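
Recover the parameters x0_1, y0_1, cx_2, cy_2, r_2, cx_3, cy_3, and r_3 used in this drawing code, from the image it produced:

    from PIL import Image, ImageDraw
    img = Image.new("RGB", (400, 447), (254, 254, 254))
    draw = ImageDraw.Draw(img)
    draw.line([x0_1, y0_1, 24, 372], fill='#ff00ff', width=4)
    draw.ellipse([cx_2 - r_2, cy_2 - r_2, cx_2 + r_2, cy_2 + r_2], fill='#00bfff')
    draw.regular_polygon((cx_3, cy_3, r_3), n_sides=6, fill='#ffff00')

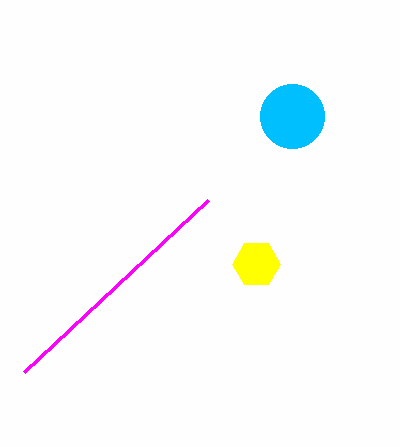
x0_1 = 208, y0_1 = 200, cx_2 = 292, cy_2 = 116, r_2 = 32, cx_3 = 256, cy_3 = 264, r_3 = 24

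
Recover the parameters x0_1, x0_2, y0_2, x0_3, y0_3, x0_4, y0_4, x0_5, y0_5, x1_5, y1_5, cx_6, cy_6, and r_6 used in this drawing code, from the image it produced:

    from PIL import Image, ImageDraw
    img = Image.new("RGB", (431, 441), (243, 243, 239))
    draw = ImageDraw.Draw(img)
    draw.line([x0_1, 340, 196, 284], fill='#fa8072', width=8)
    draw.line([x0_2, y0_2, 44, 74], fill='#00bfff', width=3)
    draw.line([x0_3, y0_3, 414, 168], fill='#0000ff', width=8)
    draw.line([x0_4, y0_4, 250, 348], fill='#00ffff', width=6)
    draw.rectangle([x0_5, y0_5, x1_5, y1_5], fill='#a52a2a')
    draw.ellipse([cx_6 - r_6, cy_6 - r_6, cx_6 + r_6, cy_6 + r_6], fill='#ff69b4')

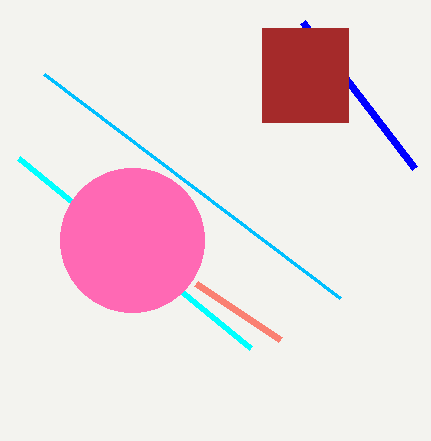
x0_1 = 280; x0_2 = 340; y0_2 = 298; x0_3 = 302; y0_3 = 22; x0_4 = 18; y0_4 = 158; x0_5 = 262; y0_5 = 28; x1_5 = 348; y1_5 = 122; cx_6 = 132; cy_6 = 240; r_6 = 72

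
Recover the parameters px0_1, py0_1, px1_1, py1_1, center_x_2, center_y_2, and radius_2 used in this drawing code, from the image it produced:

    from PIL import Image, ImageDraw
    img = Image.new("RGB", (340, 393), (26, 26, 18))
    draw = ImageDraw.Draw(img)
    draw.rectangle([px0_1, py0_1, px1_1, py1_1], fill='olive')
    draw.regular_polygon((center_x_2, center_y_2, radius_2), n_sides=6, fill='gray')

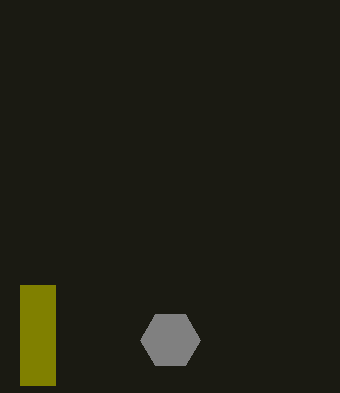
px0_1 = 20; py0_1 = 285; px1_1 = 55; py1_1 = 385; center_x_2 = 170; center_y_2 = 340; radius_2 = 30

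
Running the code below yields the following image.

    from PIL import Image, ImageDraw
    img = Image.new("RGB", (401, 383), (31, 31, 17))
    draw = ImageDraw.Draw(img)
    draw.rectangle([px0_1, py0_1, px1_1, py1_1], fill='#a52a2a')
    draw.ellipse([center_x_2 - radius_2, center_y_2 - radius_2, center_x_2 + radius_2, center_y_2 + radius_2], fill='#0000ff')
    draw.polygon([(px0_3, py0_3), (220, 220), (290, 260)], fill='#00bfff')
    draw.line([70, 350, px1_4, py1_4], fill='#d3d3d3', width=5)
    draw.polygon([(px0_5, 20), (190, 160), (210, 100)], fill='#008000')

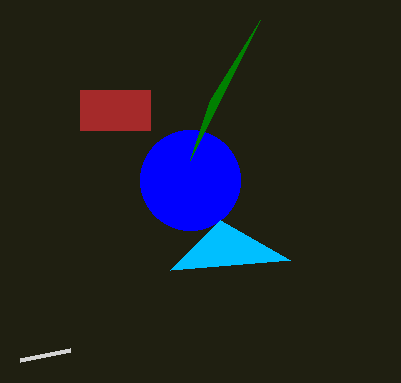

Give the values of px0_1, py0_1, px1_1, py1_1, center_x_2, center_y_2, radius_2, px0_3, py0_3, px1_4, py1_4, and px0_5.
px0_1 = 80, py0_1 = 90, px1_1 = 150, py1_1 = 130, center_x_2 = 190, center_y_2 = 180, radius_2 = 50, px0_3 = 170, py0_3 = 270, px1_4 = 20, py1_4 = 360, px0_5 = 260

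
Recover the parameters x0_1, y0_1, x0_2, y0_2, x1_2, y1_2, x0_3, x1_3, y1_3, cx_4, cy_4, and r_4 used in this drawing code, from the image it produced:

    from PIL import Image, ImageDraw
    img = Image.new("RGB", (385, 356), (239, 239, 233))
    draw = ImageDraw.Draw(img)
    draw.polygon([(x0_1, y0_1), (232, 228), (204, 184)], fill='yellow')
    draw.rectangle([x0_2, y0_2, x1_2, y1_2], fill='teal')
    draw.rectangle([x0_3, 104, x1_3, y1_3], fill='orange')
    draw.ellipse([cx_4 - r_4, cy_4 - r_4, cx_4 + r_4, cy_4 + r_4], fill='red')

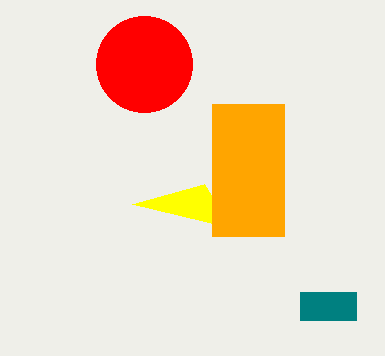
x0_1 = 132; y0_1 = 204; x0_2 = 300; y0_2 = 292; x1_2 = 356; y1_2 = 320; x0_3 = 212; x1_3 = 284; y1_3 = 236; cx_4 = 144; cy_4 = 64; r_4 = 48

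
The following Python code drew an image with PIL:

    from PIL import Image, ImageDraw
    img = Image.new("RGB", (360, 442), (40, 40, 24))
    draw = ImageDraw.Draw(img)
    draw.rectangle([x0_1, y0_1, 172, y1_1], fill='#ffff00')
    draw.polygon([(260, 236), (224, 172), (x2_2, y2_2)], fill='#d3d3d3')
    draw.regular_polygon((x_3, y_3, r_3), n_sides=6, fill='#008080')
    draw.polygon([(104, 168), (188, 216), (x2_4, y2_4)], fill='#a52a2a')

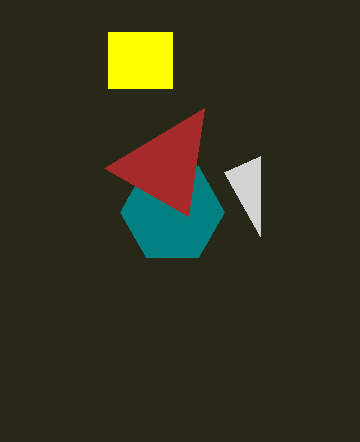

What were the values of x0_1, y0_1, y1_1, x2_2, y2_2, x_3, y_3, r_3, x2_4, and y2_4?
x0_1 = 108
y0_1 = 32
y1_1 = 88
x2_2 = 260
y2_2 = 156
x_3 = 172
y_3 = 212
r_3 = 52
x2_4 = 204
y2_4 = 108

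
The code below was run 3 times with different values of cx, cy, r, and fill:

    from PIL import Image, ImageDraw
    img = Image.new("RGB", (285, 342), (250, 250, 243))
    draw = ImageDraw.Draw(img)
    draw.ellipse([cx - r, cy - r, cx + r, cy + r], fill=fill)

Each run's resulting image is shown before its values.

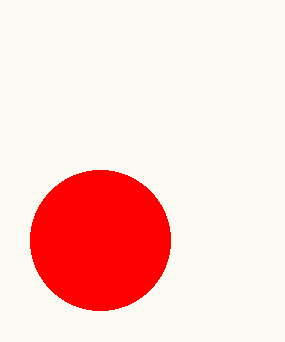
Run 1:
cx = 100, cy = 240, r = 70, fill = 'red'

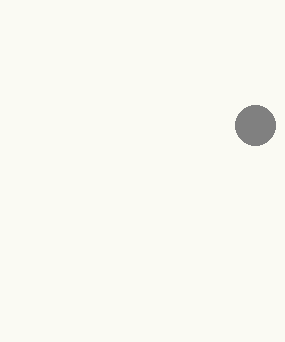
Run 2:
cx = 255, cy = 125, r = 20, fill = 'gray'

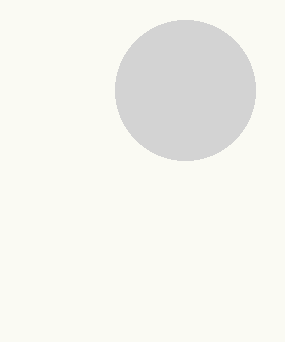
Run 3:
cx = 185, cy = 90, r = 70, fill = 'lightgray'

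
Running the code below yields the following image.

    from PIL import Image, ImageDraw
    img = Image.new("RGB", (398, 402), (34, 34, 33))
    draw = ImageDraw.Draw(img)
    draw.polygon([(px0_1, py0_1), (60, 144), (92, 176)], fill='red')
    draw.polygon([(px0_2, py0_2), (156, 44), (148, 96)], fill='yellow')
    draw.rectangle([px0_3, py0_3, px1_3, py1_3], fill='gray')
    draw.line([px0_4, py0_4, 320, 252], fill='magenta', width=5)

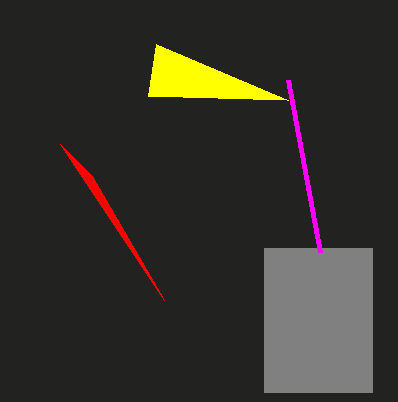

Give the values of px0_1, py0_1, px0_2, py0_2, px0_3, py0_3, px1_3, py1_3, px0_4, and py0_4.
px0_1 = 164; py0_1 = 300; px0_2 = 288; py0_2 = 100; px0_3 = 264; py0_3 = 248; px1_3 = 372; py1_3 = 392; px0_4 = 288; py0_4 = 80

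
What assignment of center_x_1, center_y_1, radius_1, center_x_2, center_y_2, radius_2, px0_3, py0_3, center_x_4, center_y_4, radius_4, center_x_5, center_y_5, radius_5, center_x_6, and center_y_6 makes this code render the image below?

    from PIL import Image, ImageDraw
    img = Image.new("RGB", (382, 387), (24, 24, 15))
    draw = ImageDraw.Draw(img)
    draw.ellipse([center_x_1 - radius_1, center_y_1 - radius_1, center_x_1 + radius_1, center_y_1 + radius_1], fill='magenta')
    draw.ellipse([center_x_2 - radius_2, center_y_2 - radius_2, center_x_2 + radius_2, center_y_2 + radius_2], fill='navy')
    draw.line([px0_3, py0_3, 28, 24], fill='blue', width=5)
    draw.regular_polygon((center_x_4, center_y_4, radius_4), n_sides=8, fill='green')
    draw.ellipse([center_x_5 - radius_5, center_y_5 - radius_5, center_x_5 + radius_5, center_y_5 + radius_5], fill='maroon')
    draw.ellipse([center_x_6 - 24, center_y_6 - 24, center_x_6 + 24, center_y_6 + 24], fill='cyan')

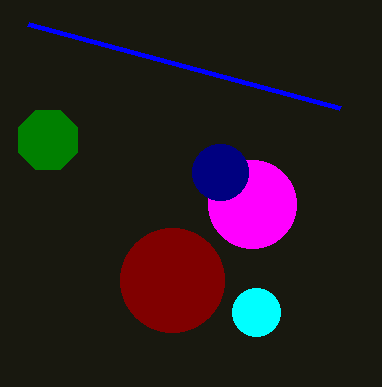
center_x_1 = 252; center_y_1 = 204; radius_1 = 44; center_x_2 = 220; center_y_2 = 172; radius_2 = 28; px0_3 = 340; py0_3 = 108; center_x_4 = 48; center_y_4 = 140; radius_4 = 32; center_x_5 = 172; center_y_5 = 280; radius_5 = 52; center_x_6 = 256; center_y_6 = 312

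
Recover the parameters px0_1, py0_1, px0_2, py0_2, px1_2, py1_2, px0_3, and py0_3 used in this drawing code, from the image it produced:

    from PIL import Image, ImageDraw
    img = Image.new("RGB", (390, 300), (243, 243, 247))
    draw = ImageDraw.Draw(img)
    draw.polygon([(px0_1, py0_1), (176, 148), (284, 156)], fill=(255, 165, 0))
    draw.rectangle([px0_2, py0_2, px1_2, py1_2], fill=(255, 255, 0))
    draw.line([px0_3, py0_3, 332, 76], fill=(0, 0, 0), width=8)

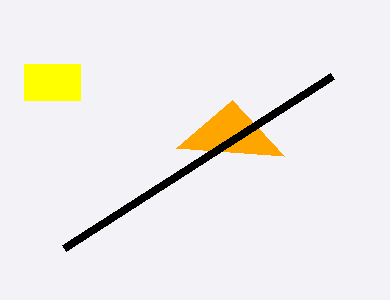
px0_1 = 232, py0_1 = 100, px0_2 = 24, py0_2 = 64, px1_2 = 80, py1_2 = 100, px0_3 = 64, py0_3 = 248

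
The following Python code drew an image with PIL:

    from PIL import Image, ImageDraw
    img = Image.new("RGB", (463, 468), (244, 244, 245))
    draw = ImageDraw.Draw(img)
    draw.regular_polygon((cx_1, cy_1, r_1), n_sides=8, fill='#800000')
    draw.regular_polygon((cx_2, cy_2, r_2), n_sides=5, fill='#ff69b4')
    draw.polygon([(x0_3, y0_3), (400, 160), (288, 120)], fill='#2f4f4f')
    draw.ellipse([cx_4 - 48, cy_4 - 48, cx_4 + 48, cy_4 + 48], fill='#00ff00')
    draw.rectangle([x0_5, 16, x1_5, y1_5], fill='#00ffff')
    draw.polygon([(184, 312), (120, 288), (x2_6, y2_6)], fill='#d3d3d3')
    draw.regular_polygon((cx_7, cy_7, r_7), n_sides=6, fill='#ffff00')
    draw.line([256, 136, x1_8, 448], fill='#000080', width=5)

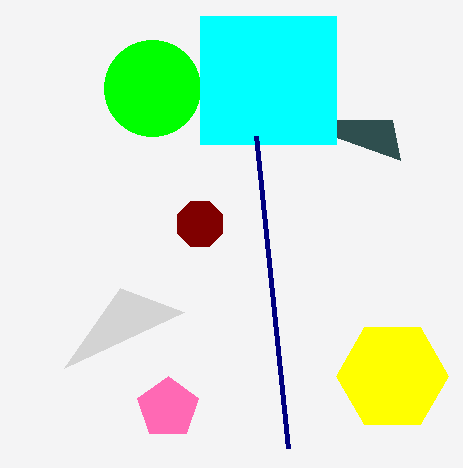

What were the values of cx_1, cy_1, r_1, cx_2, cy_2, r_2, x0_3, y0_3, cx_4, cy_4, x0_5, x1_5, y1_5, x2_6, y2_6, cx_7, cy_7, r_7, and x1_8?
cx_1 = 200, cy_1 = 224, r_1 = 24, cx_2 = 168, cy_2 = 408, r_2 = 32, x0_3 = 392, y0_3 = 120, cx_4 = 152, cy_4 = 88, x0_5 = 200, x1_5 = 336, y1_5 = 144, x2_6 = 64, y2_6 = 368, cx_7 = 392, cy_7 = 376, r_7 = 56, x1_8 = 288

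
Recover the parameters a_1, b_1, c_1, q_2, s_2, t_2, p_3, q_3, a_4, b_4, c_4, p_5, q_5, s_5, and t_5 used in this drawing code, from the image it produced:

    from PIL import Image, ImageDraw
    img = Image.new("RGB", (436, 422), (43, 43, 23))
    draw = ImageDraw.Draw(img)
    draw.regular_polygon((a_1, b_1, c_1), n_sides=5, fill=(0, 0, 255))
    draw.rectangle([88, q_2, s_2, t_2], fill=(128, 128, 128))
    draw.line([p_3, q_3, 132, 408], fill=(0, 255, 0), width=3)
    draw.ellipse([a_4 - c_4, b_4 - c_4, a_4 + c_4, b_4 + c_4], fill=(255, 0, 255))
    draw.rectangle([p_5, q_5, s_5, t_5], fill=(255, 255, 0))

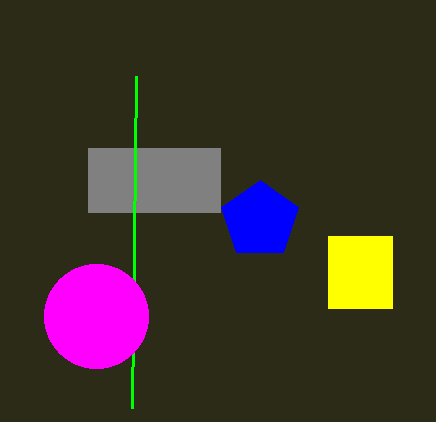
a_1 = 260; b_1 = 220; c_1 = 40; q_2 = 148; s_2 = 220; t_2 = 212; p_3 = 136; q_3 = 76; a_4 = 96; b_4 = 316; c_4 = 52; p_5 = 328; q_5 = 236; s_5 = 392; t_5 = 308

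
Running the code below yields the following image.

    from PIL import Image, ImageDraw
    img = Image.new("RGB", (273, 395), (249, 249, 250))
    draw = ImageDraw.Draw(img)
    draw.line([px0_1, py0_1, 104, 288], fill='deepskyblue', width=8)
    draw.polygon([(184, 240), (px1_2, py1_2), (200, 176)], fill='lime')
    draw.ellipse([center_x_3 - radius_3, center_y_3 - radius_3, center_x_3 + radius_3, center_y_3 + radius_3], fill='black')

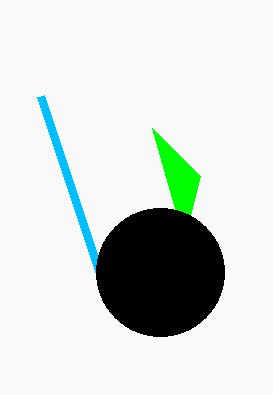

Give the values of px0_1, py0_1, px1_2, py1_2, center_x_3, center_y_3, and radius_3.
px0_1 = 40
py0_1 = 96
px1_2 = 152
py1_2 = 128
center_x_3 = 160
center_y_3 = 272
radius_3 = 64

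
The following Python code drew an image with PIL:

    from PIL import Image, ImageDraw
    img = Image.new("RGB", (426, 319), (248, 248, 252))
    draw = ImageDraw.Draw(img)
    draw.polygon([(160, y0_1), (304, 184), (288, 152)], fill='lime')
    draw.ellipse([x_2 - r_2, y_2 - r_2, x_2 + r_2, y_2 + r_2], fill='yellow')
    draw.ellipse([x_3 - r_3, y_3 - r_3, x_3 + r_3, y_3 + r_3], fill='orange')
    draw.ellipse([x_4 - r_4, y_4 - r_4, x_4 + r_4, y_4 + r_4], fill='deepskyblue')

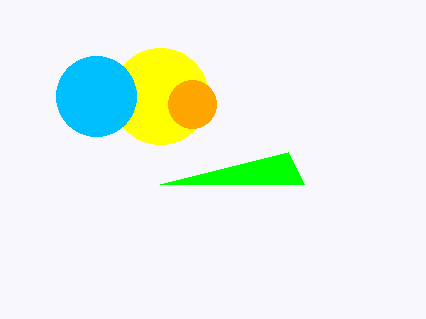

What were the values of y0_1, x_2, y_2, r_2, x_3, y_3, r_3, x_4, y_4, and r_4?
y0_1 = 184; x_2 = 160; y_2 = 96; r_2 = 48; x_3 = 192; y_3 = 104; r_3 = 24; x_4 = 96; y_4 = 96; r_4 = 40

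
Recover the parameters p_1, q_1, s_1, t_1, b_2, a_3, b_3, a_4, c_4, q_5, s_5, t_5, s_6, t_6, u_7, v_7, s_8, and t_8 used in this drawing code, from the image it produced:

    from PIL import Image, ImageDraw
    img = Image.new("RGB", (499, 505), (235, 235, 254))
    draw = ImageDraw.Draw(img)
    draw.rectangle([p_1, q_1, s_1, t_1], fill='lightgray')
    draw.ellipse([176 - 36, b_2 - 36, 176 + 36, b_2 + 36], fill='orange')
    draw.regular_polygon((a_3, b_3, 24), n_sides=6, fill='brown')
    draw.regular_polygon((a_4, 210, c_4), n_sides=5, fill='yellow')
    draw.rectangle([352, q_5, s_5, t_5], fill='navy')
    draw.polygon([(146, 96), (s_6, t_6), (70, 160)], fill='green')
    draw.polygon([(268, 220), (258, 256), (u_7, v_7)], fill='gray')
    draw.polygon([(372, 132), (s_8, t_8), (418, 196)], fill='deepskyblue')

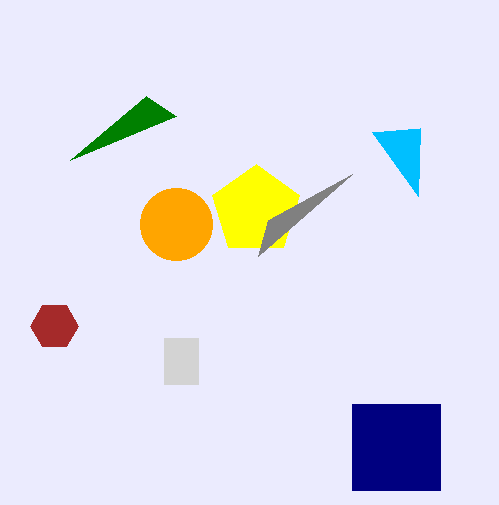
p_1 = 164, q_1 = 338, s_1 = 198, t_1 = 384, b_2 = 224, a_3 = 54, b_3 = 326, a_4 = 256, c_4 = 46, q_5 = 404, s_5 = 440, t_5 = 490, s_6 = 176, t_6 = 116, u_7 = 352, v_7 = 174, s_8 = 420, t_8 = 128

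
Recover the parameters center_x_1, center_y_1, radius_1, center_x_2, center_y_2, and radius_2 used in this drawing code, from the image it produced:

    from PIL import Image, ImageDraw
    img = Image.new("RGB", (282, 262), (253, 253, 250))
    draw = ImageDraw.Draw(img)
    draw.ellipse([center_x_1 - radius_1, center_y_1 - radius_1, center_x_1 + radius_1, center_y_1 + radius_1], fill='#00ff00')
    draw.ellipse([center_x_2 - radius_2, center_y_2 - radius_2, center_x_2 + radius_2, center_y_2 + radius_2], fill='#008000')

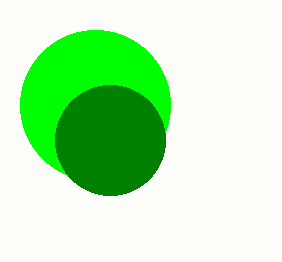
center_x_1 = 95
center_y_1 = 105
radius_1 = 75
center_x_2 = 110
center_y_2 = 140
radius_2 = 55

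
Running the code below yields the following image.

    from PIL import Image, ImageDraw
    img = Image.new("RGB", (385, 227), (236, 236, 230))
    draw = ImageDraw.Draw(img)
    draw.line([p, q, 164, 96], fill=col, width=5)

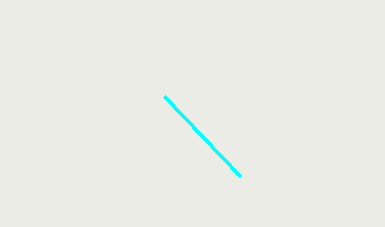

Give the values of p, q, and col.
p = 240; q = 176; col = 'cyan'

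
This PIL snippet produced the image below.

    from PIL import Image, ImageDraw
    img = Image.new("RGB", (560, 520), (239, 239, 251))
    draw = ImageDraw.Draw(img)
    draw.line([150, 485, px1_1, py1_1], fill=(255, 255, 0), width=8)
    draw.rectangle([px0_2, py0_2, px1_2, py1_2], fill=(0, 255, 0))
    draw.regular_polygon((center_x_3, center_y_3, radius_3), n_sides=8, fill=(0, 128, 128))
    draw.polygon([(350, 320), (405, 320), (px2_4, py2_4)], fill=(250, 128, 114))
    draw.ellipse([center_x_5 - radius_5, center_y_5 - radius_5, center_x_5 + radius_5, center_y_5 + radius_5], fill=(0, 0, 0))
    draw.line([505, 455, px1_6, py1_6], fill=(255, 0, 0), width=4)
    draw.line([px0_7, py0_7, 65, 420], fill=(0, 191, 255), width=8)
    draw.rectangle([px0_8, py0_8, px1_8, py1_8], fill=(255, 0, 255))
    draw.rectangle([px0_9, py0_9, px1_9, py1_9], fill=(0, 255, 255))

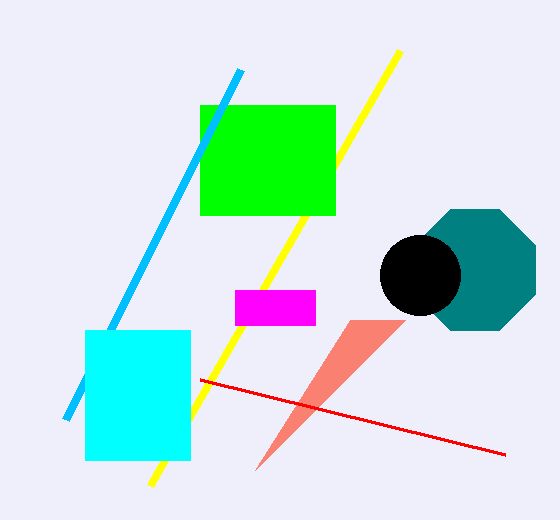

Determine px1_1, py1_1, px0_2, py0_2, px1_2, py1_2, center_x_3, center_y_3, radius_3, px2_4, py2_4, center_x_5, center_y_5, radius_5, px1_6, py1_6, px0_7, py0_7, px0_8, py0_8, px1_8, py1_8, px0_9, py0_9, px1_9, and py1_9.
px1_1 = 400, py1_1 = 50, px0_2 = 200, py0_2 = 105, px1_2 = 335, py1_2 = 215, center_x_3 = 475, center_y_3 = 270, radius_3 = 65, px2_4 = 255, py2_4 = 470, center_x_5 = 420, center_y_5 = 275, radius_5 = 40, px1_6 = 200, py1_6 = 380, px0_7 = 240, py0_7 = 70, px0_8 = 235, py0_8 = 290, px1_8 = 315, py1_8 = 325, px0_9 = 85, py0_9 = 330, px1_9 = 190, py1_9 = 460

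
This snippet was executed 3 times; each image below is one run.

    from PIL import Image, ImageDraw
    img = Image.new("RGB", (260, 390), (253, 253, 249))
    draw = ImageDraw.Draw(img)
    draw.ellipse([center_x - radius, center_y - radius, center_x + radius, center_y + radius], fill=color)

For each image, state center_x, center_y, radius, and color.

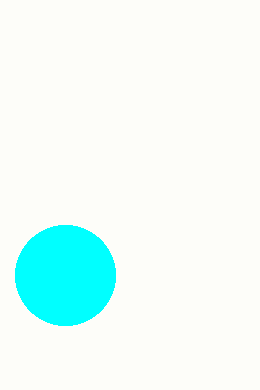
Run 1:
center_x = 65; center_y = 275; radius = 50; color = 'cyan'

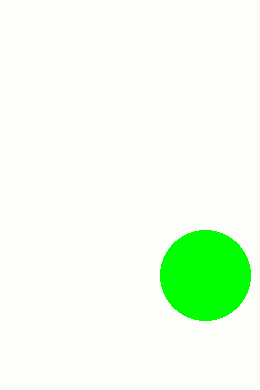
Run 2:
center_x = 205
center_y = 275
radius = 45
color = 'lime'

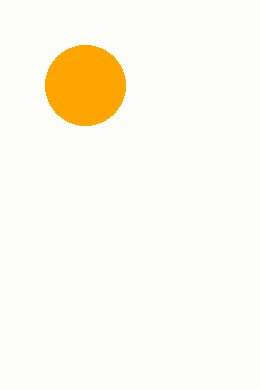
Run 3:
center_x = 85, center_y = 85, radius = 40, color = 'orange'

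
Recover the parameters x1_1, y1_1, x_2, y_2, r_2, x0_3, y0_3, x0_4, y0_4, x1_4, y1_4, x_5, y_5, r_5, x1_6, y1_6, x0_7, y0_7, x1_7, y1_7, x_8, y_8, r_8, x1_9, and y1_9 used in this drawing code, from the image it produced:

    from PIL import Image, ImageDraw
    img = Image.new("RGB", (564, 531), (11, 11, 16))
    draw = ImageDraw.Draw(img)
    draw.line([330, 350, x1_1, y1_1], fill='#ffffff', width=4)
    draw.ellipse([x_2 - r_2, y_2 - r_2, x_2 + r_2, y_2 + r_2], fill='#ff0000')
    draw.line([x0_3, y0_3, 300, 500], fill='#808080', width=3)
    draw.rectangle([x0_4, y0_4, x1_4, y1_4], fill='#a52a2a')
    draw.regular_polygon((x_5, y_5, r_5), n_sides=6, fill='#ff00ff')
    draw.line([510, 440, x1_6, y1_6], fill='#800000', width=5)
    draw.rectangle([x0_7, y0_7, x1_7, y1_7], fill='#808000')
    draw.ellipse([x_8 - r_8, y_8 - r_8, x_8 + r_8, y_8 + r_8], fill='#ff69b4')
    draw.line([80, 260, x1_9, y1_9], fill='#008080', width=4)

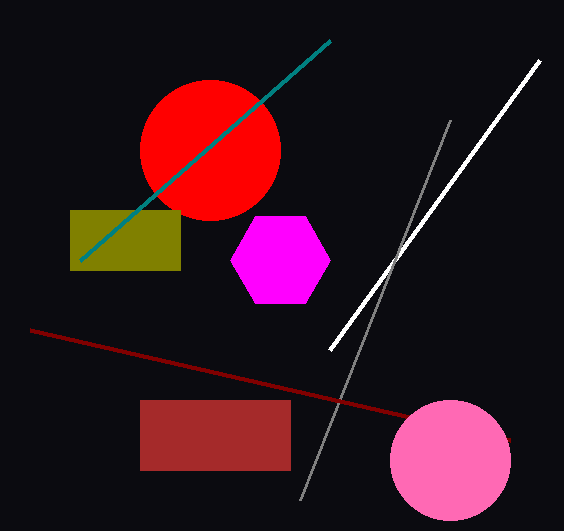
x1_1 = 540
y1_1 = 60
x_2 = 210
y_2 = 150
r_2 = 70
x0_3 = 450
y0_3 = 120
x0_4 = 140
y0_4 = 400
x1_4 = 290
y1_4 = 470
x_5 = 280
y_5 = 260
r_5 = 50
x1_6 = 30
y1_6 = 330
x0_7 = 70
y0_7 = 210
x1_7 = 180
y1_7 = 270
x_8 = 450
y_8 = 460
r_8 = 60
x1_9 = 330
y1_9 = 40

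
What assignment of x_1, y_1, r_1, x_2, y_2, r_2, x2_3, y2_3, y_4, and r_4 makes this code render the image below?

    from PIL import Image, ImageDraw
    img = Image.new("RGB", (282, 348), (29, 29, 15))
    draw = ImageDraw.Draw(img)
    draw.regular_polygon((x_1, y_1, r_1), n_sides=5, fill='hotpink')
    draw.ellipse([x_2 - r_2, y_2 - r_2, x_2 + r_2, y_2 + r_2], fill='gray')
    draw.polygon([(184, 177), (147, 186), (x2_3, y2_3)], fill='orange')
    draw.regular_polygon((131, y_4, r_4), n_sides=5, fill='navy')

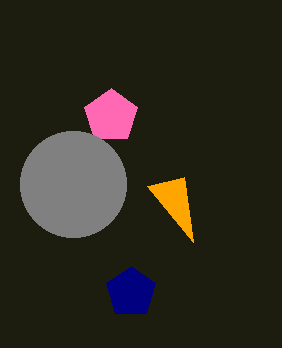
x_1 = 111
y_1 = 116
r_1 = 28
x_2 = 73
y_2 = 184
r_2 = 53
x2_3 = 193
y2_3 = 242
y_4 = 292
r_4 = 26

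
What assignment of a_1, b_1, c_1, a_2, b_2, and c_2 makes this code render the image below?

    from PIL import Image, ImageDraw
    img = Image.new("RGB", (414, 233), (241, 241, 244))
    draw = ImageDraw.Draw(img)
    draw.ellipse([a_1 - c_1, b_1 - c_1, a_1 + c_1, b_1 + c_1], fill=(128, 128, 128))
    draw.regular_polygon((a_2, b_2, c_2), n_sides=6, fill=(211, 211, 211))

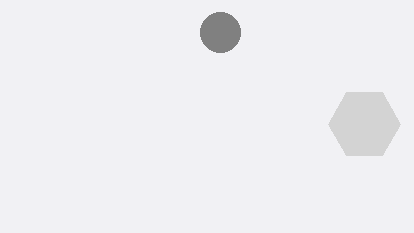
a_1 = 220
b_1 = 32
c_1 = 20
a_2 = 364
b_2 = 124
c_2 = 36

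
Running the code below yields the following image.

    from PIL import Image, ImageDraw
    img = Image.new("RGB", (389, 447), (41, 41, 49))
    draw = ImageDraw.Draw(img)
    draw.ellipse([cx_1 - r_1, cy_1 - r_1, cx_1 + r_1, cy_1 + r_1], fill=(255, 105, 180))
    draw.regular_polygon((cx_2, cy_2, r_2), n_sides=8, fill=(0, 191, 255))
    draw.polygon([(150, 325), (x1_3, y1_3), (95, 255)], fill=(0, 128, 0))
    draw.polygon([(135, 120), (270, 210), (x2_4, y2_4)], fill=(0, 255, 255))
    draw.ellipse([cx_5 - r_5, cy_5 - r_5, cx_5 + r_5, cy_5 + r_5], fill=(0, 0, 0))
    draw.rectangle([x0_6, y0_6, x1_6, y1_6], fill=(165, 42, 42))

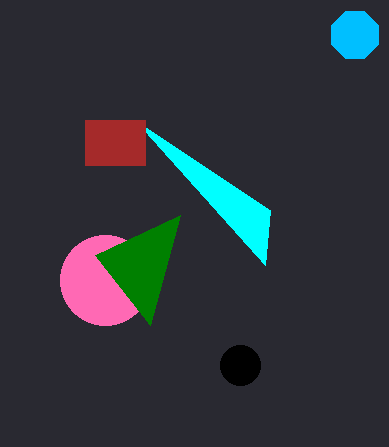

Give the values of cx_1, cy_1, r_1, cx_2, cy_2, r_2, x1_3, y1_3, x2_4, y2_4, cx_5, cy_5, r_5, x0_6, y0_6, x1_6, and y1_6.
cx_1 = 105, cy_1 = 280, r_1 = 45, cx_2 = 355, cy_2 = 35, r_2 = 25, x1_3 = 180, y1_3 = 215, x2_4 = 265, y2_4 = 265, cx_5 = 240, cy_5 = 365, r_5 = 20, x0_6 = 85, y0_6 = 120, x1_6 = 145, y1_6 = 165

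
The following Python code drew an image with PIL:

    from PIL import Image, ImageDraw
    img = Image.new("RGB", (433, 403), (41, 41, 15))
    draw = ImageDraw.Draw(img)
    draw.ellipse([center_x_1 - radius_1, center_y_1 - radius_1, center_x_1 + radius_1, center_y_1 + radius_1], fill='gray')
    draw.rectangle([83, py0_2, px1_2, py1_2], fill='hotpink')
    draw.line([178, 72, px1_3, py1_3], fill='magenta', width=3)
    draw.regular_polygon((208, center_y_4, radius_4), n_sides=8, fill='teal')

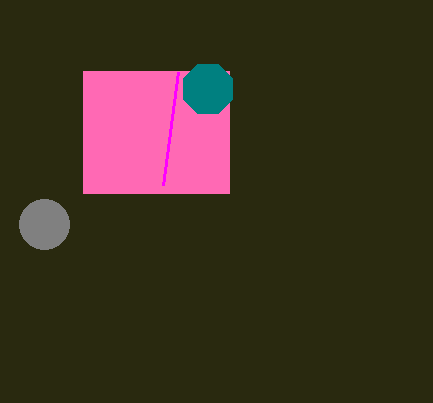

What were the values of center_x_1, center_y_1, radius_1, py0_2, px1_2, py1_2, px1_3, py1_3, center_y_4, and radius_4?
center_x_1 = 44; center_y_1 = 224; radius_1 = 25; py0_2 = 71; px1_2 = 229; py1_2 = 193; px1_3 = 163; py1_3 = 185; center_y_4 = 89; radius_4 = 27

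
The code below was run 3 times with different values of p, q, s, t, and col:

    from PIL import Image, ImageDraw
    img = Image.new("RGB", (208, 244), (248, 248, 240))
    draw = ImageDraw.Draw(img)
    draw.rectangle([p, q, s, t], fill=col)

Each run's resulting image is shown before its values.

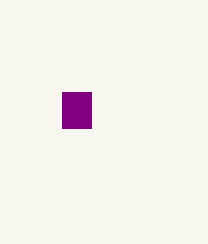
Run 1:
p = 62
q = 92
s = 91
t = 128
col = 'purple'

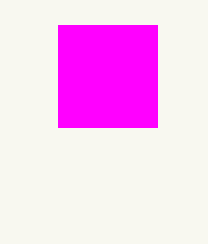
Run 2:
p = 58; q = 25; s = 157; t = 127; col = 'magenta'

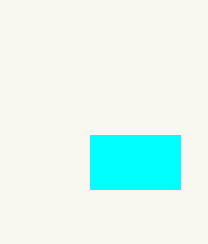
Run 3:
p = 90; q = 135; s = 180; t = 189; col = 'cyan'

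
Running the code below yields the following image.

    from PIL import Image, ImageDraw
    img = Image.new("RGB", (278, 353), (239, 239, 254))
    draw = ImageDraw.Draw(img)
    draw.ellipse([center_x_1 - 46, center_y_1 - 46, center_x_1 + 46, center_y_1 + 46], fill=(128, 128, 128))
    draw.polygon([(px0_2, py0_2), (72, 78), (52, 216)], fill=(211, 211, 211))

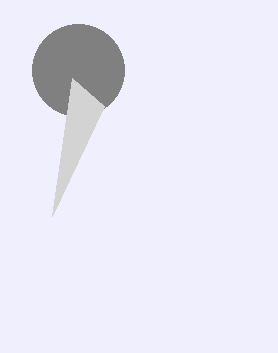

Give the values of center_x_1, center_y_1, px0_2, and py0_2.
center_x_1 = 78; center_y_1 = 70; px0_2 = 104; py0_2 = 106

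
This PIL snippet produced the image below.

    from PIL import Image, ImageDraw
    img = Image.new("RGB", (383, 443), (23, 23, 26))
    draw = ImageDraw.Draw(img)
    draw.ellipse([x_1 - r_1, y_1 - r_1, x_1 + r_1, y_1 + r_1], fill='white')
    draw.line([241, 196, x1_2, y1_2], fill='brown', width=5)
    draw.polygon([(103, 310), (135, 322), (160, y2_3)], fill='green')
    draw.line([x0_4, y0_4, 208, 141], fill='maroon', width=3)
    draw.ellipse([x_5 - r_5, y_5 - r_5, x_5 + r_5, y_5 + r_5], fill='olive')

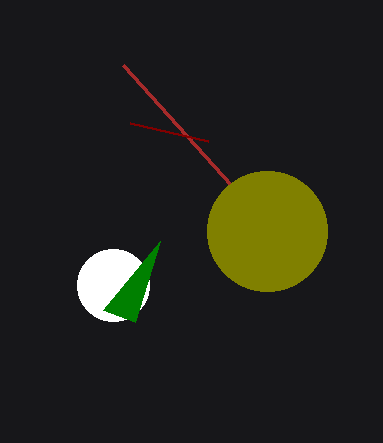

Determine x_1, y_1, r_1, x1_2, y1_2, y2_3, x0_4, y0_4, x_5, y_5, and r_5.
x_1 = 113, y_1 = 285, r_1 = 36, x1_2 = 123, y1_2 = 65, y2_3 = 241, x0_4 = 130, y0_4 = 123, x_5 = 267, y_5 = 231, r_5 = 60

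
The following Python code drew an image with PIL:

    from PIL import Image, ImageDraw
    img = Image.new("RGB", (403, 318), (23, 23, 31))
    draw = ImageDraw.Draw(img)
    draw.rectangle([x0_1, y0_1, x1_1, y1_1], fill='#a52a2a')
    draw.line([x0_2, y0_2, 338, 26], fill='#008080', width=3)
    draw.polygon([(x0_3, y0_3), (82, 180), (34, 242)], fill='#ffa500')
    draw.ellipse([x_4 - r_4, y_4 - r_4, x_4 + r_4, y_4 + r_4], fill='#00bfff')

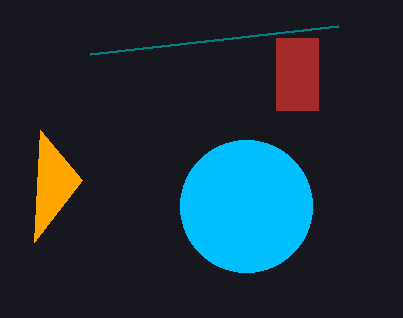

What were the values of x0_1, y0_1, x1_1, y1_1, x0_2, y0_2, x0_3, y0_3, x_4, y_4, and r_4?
x0_1 = 276
y0_1 = 38
x1_1 = 318
y1_1 = 110
x0_2 = 90
y0_2 = 54
x0_3 = 40
y0_3 = 130
x_4 = 246
y_4 = 206
r_4 = 66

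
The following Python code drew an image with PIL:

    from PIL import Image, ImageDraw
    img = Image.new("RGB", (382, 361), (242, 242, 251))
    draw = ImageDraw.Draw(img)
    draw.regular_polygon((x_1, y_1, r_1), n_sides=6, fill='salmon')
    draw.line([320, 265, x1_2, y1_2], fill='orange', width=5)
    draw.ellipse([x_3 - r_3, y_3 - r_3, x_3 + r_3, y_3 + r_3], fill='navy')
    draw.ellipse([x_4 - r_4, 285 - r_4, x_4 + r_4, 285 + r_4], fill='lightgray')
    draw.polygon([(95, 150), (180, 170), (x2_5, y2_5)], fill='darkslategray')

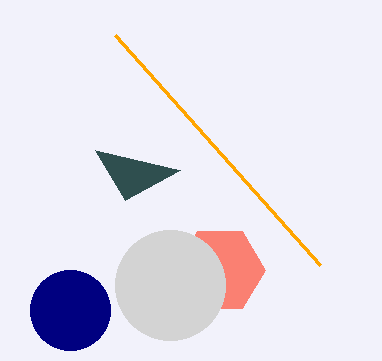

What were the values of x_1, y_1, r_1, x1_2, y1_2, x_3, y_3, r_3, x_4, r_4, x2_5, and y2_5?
x_1 = 220; y_1 = 270; r_1 = 45; x1_2 = 115; y1_2 = 35; x_3 = 70; y_3 = 310; r_3 = 40; x_4 = 170; r_4 = 55; x2_5 = 125; y2_5 = 200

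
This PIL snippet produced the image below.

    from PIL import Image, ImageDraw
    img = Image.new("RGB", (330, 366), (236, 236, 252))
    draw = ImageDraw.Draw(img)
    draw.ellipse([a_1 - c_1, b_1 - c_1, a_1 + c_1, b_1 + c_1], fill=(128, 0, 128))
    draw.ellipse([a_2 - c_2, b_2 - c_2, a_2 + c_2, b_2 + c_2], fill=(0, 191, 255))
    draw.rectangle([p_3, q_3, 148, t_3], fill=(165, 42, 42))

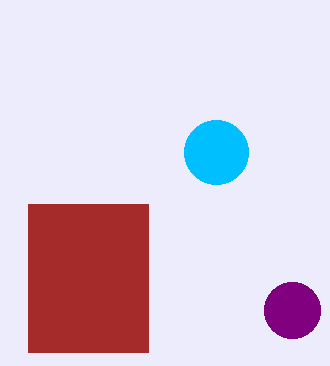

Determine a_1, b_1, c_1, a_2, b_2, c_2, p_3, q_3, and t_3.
a_1 = 292, b_1 = 310, c_1 = 28, a_2 = 216, b_2 = 152, c_2 = 32, p_3 = 28, q_3 = 204, t_3 = 352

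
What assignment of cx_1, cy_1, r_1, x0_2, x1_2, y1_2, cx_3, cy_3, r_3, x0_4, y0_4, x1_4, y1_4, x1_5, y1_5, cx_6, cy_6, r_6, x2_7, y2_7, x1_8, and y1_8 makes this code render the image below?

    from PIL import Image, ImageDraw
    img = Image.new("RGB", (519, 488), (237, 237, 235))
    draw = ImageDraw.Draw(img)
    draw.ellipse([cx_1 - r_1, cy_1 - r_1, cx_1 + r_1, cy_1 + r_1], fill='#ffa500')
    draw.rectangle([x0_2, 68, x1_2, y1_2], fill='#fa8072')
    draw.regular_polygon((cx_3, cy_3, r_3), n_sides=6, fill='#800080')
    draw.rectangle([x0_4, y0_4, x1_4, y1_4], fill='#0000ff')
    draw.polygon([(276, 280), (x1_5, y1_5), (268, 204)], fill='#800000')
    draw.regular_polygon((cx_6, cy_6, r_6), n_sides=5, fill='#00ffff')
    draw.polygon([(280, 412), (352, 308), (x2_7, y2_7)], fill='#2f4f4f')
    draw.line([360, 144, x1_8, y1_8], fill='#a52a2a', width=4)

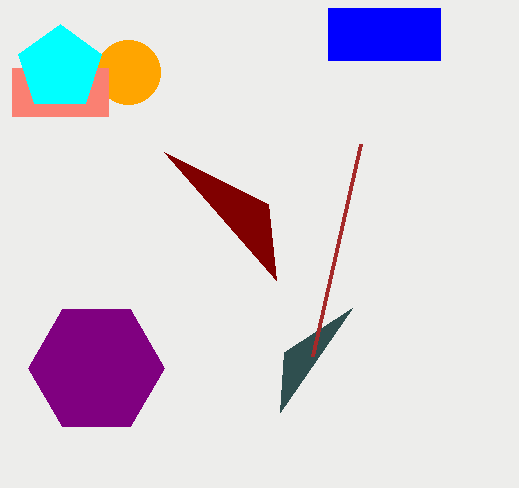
cx_1 = 128, cy_1 = 72, r_1 = 32, x0_2 = 12, x1_2 = 108, y1_2 = 116, cx_3 = 96, cy_3 = 368, r_3 = 68, x0_4 = 328, y0_4 = 8, x1_4 = 440, y1_4 = 60, x1_5 = 164, y1_5 = 152, cx_6 = 60, cy_6 = 68, r_6 = 44, x2_7 = 284, y2_7 = 352, x1_8 = 312, y1_8 = 356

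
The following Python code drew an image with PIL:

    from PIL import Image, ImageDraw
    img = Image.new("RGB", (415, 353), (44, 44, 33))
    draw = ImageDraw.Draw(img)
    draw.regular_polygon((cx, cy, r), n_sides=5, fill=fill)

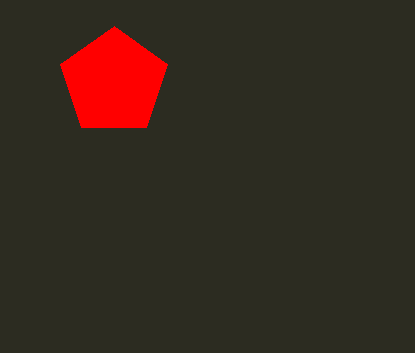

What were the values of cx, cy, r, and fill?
cx = 114; cy = 82; r = 56; fill = 'red'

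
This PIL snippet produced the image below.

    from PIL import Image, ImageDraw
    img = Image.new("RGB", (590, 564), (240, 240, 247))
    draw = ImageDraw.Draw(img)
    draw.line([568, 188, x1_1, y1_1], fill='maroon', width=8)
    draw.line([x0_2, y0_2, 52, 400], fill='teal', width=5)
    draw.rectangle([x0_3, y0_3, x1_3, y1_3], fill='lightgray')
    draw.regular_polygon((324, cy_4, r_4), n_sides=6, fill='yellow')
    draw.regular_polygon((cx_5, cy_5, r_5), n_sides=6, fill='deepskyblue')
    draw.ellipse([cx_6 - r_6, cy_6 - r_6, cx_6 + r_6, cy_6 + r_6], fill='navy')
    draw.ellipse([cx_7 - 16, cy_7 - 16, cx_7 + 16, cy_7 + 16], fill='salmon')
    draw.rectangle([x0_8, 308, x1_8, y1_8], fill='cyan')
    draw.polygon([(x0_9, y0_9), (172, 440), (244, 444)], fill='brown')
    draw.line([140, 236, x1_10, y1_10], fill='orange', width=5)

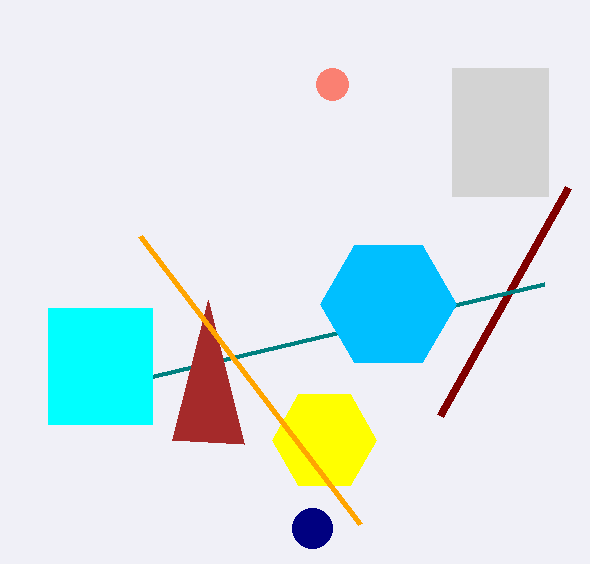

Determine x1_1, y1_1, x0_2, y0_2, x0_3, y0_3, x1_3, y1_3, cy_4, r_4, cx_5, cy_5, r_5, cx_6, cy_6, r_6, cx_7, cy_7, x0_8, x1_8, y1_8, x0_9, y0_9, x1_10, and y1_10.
x1_1 = 440; y1_1 = 416; x0_2 = 544; y0_2 = 284; x0_3 = 452; y0_3 = 68; x1_3 = 548; y1_3 = 196; cy_4 = 440; r_4 = 52; cx_5 = 388; cy_5 = 304; r_5 = 68; cx_6 = 312; cy_6 = 528; r_6 = 20; cx_7 = 332; cy_7 = 84; x0_8 = 48; x1_8 = 152; y1_8 = 424; x0_9 = 208; y0_9 = 300; x1_10 = 360; y1_10 = 524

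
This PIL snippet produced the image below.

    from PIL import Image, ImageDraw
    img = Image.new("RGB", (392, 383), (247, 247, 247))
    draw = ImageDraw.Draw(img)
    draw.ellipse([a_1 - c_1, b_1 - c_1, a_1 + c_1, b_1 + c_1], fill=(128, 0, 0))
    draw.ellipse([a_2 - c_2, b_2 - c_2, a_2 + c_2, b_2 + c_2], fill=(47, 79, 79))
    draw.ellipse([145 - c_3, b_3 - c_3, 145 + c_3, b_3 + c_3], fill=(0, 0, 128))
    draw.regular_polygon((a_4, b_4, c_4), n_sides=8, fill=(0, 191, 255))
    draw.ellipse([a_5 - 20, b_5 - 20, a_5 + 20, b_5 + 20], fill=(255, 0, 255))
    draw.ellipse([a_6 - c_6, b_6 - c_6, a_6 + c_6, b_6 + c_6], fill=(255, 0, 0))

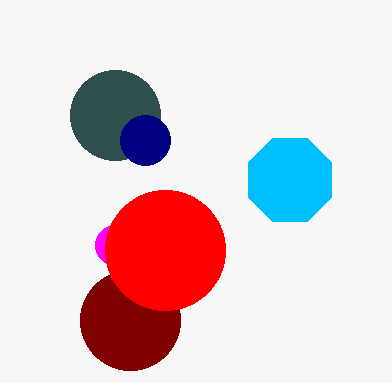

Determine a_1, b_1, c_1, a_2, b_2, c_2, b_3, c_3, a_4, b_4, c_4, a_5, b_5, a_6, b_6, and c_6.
a_1 = 130
b_1 = 320
c_1 = 50
a_2 = 115
b_2 = 115
c_2 = 45
b_3 = 140
c_3 = 25
a_4 = 290
b_4 = 180
c_4 = 45
a_5 = 115
b_5 = 245
a_6 = 165
b_6 = 250
c_6 = 60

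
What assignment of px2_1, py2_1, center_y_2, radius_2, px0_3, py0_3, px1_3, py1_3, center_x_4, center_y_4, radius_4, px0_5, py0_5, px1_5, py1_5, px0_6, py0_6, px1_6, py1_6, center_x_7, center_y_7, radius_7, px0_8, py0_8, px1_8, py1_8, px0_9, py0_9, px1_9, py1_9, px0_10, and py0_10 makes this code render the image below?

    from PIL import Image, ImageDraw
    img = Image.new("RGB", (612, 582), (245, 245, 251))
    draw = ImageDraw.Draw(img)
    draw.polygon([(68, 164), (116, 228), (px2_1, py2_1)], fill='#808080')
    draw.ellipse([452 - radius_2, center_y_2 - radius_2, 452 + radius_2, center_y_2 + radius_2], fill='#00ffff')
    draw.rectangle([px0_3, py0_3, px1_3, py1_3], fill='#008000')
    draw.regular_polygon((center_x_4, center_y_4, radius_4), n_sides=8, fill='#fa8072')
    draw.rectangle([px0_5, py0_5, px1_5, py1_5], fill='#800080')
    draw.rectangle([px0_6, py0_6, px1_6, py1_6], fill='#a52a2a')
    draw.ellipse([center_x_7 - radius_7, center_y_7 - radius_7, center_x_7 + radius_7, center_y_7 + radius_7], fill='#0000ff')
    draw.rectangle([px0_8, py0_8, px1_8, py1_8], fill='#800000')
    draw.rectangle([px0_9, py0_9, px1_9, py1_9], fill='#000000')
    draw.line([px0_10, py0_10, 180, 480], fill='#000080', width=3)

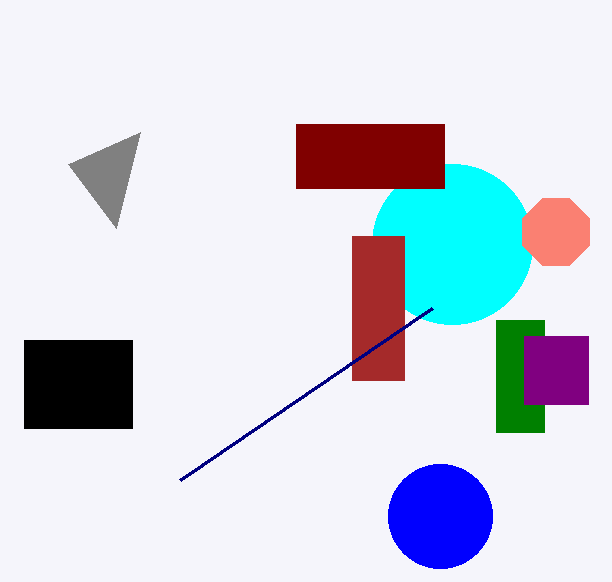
px2_1 = 140; py2_1 = 132; center_y_2 = 244; radius_2 = 80; px0_3 = 496; py0_3 = 320; px1_3 = 544; py1_3 = 432; center_x_4 = 556; center_y_4 = 232; radius_4 = 36; px0_5 = 524; py0_5 = 336; px1_5 = 588; py1_5 = 404; px0_6 = 352; py0_6 = 236; px1_6 = 404; py1_6 = 380; center_x_7 = 440; center_y_7 = 516; radius_7 = 52; px0_8 = 296; py0_8 = 124; px1_8 = 444; py1_8 = 188; px0_9 = 24; py0_9 = 340; px1_9 = 132; py1_9 = 428; px0_10 = 432; py0_10 = 308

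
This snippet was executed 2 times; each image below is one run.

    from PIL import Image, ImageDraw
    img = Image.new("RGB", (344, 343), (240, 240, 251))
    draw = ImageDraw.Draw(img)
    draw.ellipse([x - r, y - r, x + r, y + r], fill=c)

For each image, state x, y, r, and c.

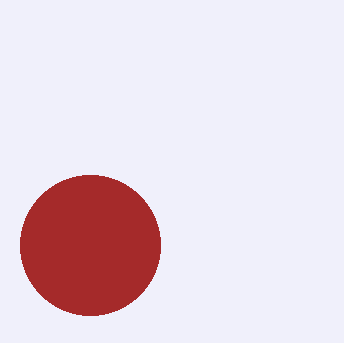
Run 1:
x = 90; y = 245; r = 70; c = 'brown'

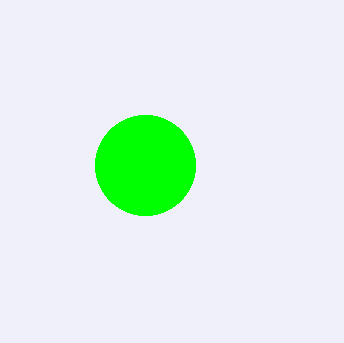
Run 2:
x = 145; y = 165; r = 50; c = 'lime'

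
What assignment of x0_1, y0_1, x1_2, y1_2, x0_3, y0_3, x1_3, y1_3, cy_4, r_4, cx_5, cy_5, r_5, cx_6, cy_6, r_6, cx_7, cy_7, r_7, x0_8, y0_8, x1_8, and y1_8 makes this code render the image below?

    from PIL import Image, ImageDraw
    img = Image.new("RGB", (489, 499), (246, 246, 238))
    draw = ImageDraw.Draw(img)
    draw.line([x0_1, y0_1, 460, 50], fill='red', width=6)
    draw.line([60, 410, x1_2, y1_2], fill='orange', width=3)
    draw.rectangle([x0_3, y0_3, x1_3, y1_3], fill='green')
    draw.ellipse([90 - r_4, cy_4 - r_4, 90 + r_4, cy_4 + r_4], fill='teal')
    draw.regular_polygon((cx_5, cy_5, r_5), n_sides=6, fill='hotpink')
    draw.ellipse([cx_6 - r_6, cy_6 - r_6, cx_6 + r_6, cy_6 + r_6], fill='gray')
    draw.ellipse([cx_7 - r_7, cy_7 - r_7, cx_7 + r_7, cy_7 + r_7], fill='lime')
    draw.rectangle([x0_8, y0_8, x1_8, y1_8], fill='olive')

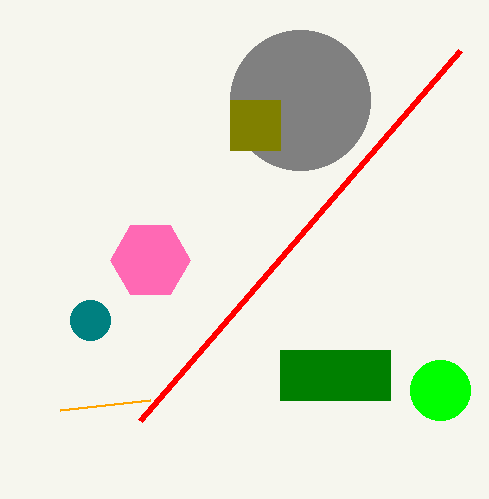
x0_1 = 140
y0_1 = 420
x1_2 = 150
y1_2 = 400
x0_3 = 280
y0_3 = 350
x1_3 = 390
y1_3 = 400
cy_4 = 320
r_4 = 20
cx_5 = 150
cy_5 = 260
r_5 = 40
cx_6 = 300
cy_6 = 100
r_6 = 70
cx_7 = 440
cy_7 = 390
r_7 = 30
x0_8 = 230
y0_8 = 100
x1_8 = 280
y1_8 = 150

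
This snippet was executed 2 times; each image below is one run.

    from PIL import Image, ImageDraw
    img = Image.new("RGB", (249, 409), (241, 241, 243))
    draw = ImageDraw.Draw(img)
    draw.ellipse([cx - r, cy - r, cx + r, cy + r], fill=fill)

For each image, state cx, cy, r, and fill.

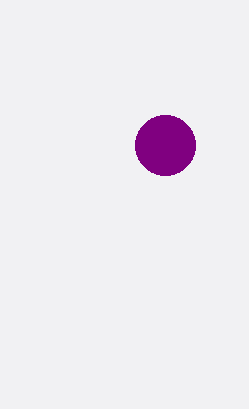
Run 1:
cx = 165, cy = 145, r = 30, fill = 'purple'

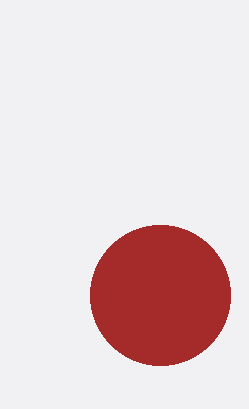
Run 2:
cx = 160; cy = 295; r = 70; fill = 'brown'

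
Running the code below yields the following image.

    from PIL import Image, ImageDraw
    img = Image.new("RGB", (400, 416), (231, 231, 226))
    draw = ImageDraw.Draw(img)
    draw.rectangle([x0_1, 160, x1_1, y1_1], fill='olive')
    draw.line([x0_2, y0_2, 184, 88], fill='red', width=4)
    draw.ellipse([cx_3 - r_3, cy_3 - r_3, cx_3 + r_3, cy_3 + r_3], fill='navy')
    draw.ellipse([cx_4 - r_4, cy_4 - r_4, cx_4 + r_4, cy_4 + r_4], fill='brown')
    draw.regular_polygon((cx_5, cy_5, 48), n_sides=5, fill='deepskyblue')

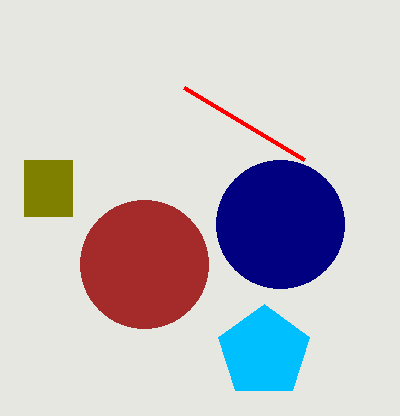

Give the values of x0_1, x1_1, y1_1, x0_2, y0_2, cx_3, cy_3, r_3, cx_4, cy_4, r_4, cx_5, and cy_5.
x0_1 = 24, x1_1 = 72, y1_1 = 216, x0_2 = 304, y0_2 = 160, cx_3 = 280, cy_3 = 224, r_3 = 64, cx_4 = 144, cy_4 = 264, r_4 = 64, cx_5 = 264, cy_5 = 352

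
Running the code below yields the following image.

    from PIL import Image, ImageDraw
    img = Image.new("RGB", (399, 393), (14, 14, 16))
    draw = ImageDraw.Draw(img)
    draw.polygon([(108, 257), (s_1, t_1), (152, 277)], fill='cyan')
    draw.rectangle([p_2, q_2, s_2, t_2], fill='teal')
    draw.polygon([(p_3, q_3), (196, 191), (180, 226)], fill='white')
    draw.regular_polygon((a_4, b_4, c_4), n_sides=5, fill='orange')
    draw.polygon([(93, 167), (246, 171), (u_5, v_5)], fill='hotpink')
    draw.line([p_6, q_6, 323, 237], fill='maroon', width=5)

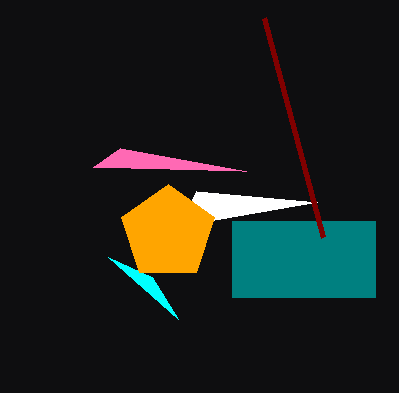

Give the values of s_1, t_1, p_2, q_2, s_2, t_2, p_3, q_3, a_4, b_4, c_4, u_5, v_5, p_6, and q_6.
s_1 = 178
t_1 = 319
p_2 = 232
q_2 = 221
s_2 = 375
t_2 = 297
p_3 = 317
q_3 = 202
a_4 = 168
b_4 = 233
c_4 = 49
u_5 = 120
v_5 = 148
p_6 = 264
q_6 = 18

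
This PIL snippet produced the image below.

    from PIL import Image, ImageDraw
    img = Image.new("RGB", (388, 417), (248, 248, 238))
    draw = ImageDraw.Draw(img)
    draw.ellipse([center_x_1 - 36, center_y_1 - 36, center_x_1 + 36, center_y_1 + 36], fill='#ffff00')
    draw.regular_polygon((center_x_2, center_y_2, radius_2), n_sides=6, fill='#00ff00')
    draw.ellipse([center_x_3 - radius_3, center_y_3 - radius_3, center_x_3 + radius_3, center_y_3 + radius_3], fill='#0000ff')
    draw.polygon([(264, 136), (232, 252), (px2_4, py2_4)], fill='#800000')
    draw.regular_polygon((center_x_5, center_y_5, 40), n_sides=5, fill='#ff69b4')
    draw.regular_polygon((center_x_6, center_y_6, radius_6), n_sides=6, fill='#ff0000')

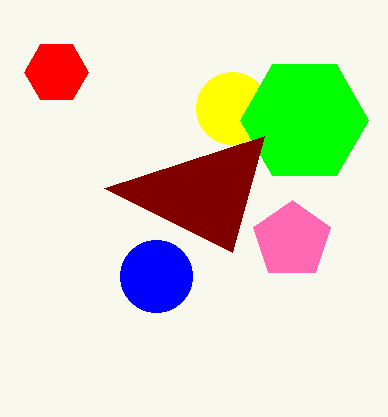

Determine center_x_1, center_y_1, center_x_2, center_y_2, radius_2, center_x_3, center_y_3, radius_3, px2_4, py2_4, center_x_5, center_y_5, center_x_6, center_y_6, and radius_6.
center_x_1 = 232
center_y_1 = 108
center_x_2 = 304
center_y_2 = 120
radius_2 = 64
center_x_3 = 156
center_y_3 = 276
radius_3 = 36
px2_4 = 104
py2_4 = 188
center_x_5 = 292
center_y_5 = 240
center_x_6 = 56
center_y_6 = 72
radius_6 = 32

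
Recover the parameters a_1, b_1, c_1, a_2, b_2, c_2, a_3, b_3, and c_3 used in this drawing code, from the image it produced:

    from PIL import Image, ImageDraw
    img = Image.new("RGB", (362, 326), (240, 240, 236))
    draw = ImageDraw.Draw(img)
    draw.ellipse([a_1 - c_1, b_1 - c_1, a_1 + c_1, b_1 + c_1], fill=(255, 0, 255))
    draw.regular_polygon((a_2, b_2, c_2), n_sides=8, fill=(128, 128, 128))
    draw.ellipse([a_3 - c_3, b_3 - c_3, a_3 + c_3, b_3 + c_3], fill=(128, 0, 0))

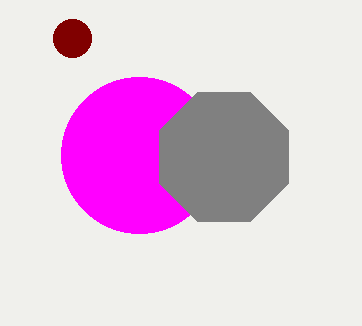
a_1 = 139, b_1 = 155, c_1 = 78, a_2 = 224, b_2 = 157, c_2 = 70, a_3 = 72, b_3 = 38, c_3 = 19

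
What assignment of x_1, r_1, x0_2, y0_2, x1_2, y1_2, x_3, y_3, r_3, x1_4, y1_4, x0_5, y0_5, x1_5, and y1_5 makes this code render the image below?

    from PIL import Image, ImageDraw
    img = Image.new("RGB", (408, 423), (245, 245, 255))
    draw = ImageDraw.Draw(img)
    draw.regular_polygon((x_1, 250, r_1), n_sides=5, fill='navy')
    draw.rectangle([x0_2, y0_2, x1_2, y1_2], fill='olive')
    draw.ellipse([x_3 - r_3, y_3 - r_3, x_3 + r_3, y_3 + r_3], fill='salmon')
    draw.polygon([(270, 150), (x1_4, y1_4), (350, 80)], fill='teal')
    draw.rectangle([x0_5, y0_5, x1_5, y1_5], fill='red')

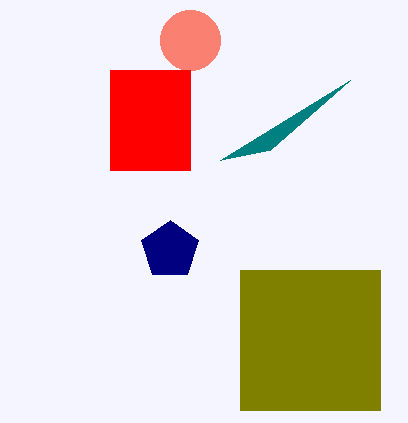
x_1 = 170, r_1 = 30, x0_2 = 240, y0_2 = 270, x1_2 = 380, y1_2 = 410, x_3 = 190, y_3 = 40, r_3 = 30, x1_4 = 220, y1_4 = 160, x0_5 = 110, y0_5 = 70, x1_5 = 190, y1_5 = 170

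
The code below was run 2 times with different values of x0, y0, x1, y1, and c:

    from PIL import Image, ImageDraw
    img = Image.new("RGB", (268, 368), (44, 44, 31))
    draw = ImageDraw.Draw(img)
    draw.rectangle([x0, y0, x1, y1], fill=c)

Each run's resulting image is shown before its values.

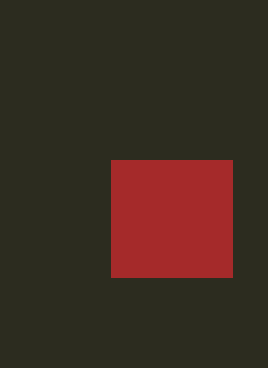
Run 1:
x0 = 111, y0 = 160, x1 = 232, y1 = 277, c = 'brown'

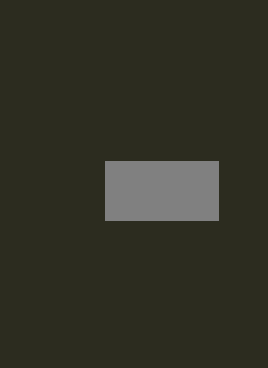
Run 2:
x0 = 105; y0 = 161; x1 = 218; y1 = 220; c = 'gray'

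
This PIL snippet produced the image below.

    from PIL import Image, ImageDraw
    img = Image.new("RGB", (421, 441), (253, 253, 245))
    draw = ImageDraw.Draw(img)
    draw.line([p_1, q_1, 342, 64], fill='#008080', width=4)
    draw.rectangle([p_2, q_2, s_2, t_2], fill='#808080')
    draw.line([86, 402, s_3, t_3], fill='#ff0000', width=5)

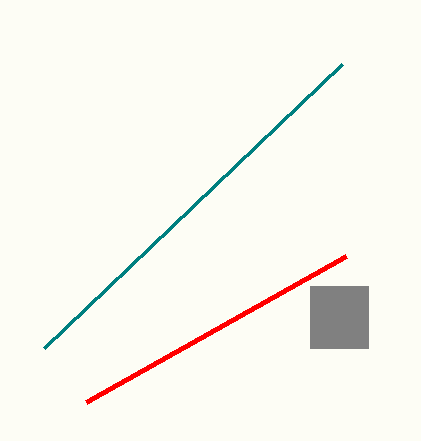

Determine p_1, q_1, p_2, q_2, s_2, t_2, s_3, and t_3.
p_1 = 44
q_1 = 348
p_2 = 310
q_2 = 286
s_2 = 368
t_2 = 348
s_3 = 346
t_3 = 256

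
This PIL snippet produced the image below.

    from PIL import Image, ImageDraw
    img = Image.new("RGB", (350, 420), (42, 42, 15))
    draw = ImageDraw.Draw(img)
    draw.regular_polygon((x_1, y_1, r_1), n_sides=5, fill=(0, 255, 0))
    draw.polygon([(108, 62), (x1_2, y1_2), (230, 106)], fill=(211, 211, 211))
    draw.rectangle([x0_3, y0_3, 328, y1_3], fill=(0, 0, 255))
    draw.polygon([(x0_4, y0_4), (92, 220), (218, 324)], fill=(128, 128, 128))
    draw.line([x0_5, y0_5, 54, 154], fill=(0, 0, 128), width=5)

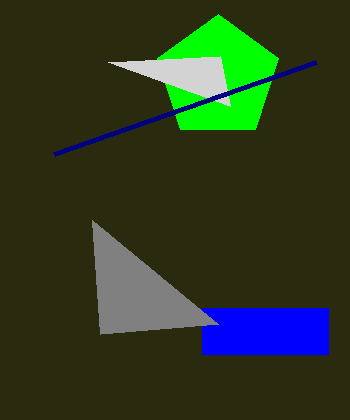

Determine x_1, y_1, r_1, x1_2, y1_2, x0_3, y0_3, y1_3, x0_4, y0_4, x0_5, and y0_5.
x_1 = 218, y_1 = 78, r_1 = 64, x1_2 = 220, y1_2 = 56, x0_3 = 202, y0_3 = 308, y1_3 = 354, x0_4 = 100, y0_4 = 334, x0_5 = 316, y0_5 = 62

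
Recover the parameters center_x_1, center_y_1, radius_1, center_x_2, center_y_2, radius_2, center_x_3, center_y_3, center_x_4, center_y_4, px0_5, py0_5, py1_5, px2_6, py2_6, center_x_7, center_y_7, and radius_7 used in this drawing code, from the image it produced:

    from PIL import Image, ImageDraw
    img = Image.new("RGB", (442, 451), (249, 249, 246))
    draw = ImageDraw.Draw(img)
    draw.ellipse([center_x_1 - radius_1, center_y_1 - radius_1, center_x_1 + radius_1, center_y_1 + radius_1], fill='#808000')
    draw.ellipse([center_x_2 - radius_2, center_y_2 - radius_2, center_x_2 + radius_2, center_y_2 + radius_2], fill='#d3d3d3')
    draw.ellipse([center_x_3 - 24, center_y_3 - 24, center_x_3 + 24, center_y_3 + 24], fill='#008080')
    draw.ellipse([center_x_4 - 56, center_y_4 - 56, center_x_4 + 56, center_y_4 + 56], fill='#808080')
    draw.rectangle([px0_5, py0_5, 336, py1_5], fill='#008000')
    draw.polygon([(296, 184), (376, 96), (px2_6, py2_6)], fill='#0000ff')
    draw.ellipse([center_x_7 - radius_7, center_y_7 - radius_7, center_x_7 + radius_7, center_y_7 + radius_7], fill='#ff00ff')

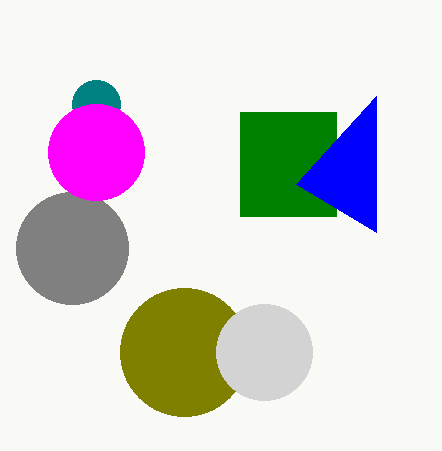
center_x_1 = 184; center_y_1 = 352; radius_1 = 64; center_x_2 = 264; center_y_2 = 352; radius_2 = 48; center_x_3 = 96; center_y_3 = 104; center_x_4 = 72; center_y_4 = 248; px0_5 = 240; py0_5 = 112; py1_5 = 216; px2_6 = 376; py2_6 = 232; center_x_7 = 96; center_y_7 = 152; radius_7 = 48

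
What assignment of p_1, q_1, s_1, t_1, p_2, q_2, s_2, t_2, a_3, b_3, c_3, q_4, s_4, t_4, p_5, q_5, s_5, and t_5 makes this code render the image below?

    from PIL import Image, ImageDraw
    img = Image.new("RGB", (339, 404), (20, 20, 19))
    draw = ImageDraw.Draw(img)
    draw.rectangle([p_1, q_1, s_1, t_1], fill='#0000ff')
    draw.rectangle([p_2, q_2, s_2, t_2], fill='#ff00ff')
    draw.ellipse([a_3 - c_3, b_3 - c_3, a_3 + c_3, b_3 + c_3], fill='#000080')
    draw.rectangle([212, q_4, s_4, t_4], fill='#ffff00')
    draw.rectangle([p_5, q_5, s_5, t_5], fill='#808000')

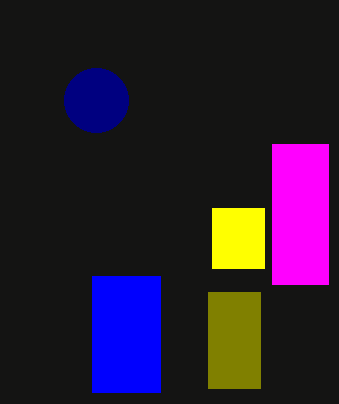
p_1 = 92; q_1 = 276; s_1 = 160; t_1 = 392; p_2 = 272; q_2 = 144; s_2 = 328; t_2 = 284; a_3 = 96; b_3 = 100; c_3 = 32; q_4 = 208; s_4 = 264; t_4 = 268; p_5 = 208; q_5 = 292; s_5 = 260; t_5 = 388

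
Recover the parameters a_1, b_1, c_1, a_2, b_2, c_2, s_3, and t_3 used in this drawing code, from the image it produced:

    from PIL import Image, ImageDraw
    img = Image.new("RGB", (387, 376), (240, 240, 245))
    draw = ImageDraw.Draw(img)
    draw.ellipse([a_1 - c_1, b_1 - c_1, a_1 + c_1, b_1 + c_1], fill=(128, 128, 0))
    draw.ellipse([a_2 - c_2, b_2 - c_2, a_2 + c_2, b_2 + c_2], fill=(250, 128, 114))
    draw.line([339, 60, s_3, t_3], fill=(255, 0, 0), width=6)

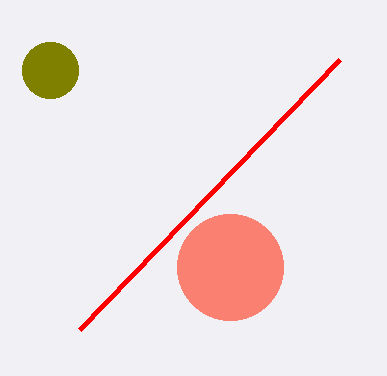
a_1 = 50, b_1 = 70, c_1 = 28, a_2 = 230, b_2 = 267, c_2 = 53, s_3 = 79, t_3 = 330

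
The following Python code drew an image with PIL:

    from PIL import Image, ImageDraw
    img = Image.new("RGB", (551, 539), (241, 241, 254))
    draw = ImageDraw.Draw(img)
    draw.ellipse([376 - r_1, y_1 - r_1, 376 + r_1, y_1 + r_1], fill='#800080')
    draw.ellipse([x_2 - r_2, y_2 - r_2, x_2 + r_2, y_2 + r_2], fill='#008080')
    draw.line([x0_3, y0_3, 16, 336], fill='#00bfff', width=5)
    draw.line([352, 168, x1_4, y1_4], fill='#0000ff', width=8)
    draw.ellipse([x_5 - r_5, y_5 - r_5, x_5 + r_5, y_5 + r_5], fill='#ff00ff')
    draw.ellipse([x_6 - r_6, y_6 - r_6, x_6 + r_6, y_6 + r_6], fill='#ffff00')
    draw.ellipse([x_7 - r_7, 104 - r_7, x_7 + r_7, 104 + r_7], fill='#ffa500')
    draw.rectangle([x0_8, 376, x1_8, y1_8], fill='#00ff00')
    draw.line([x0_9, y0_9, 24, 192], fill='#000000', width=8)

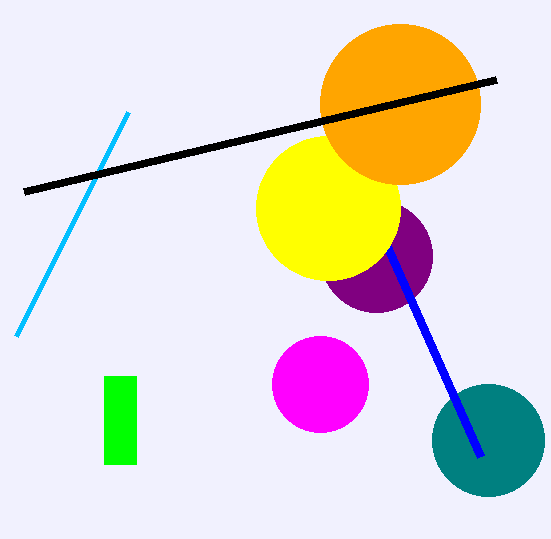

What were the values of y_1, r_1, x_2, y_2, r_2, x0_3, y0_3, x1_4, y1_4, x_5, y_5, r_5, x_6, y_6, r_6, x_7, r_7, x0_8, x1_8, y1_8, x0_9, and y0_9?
y_1 = 256, r_1 = 56, x_2 = 488, y_2 = 440, r_2 = 56, x0_3 = 128, y0_3 = 112, x1_4 = 480, y1_4 = 456, x_5 = 320, y_5 = 384, r_5 = 48, x_6 = 328, y_6 = 208, r_6 = 72, x_7 = 400, r_7 = 80, x0_8 = 104, x1_8 = 136, y1_8 = 464, x0_9 = 496, y0_9 = 80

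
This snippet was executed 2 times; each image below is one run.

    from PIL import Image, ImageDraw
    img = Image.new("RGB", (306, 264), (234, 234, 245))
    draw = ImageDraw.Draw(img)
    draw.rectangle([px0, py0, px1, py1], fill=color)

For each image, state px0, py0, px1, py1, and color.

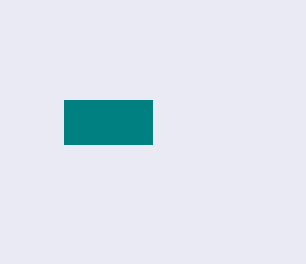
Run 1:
px0 = 64
py0 = 100
px1 = 152
py1 = 144
color = 'teal'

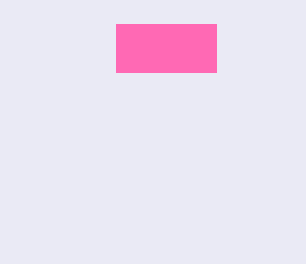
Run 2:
px0 = 116, py0 = 24, px1 = 216, py1 = 72, color = 'hotpink'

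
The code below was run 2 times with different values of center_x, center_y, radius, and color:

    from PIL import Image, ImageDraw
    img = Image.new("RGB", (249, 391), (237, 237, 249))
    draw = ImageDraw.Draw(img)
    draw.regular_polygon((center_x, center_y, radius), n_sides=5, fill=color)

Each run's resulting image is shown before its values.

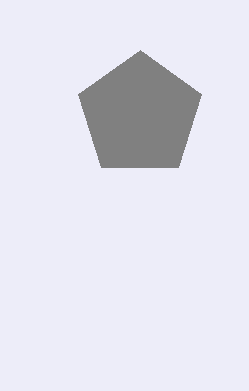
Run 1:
center_x = 140, center_y = 115, radius = 65, color = 'gray'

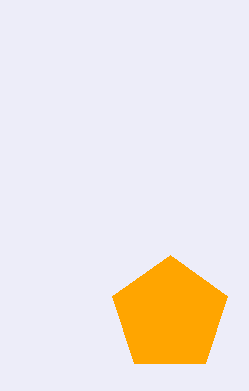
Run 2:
center_x = 170
center_y = 315
radius = 60
color = 'orange'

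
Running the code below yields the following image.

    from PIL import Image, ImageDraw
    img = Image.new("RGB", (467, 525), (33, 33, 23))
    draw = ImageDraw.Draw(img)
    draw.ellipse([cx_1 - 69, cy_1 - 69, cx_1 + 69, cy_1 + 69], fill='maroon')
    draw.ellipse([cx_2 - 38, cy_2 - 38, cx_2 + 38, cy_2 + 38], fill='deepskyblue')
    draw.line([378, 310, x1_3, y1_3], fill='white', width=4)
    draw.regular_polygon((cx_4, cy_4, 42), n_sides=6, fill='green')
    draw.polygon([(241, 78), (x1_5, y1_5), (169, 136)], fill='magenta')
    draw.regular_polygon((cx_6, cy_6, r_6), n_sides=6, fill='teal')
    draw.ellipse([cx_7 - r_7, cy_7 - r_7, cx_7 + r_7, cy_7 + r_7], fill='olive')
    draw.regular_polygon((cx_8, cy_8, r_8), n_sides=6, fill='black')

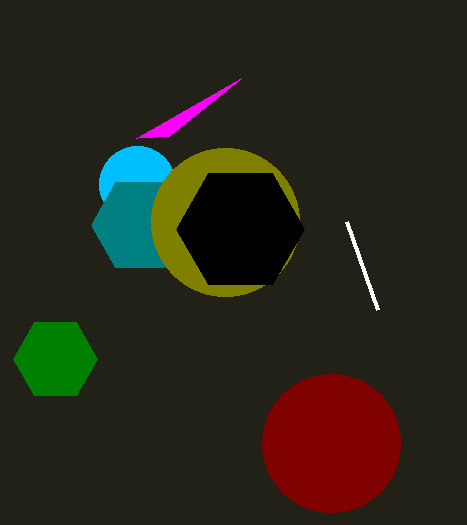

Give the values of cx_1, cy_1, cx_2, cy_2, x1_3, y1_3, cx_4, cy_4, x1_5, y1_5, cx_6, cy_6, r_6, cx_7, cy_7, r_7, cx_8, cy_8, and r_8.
cx_1 = 331; cy_1 = 443; cx_2 = 137; cy_2 = 184; x1_3 = 347; y1_3 = 222; cx_4 = 55; cy_4 = 359; x1_5 = 136; y1_5 = 138; cx_6 = 140; cy_6 = 225; r_6 = 49; cx_7 = 225; cy_7 = 222; r_7 = 74; cx_8 = 240; cy_8 = 229; r_8 = 64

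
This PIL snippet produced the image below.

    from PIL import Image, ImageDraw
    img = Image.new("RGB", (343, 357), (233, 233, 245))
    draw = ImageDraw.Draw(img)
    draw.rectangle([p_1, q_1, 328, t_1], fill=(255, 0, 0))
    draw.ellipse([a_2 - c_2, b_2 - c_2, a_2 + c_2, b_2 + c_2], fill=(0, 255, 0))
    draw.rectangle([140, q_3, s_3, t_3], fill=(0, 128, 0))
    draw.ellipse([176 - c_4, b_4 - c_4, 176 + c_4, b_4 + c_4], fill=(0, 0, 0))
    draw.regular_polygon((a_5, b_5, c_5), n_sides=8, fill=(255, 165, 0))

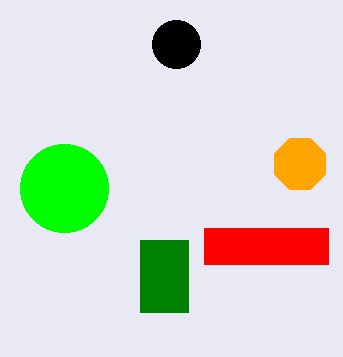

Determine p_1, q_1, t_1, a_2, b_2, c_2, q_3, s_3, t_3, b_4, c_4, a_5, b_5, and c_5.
p_1 = 204, q_1 = 228, t_1 = 264, a_2 = 64, b_2 = 188, c_2 = 44, q_3 = 240, s_3 = 188, t_3 = 312, b_4 = 44, c_4 = 24, a_5 = 300, b_5 = 164, c_5 = 28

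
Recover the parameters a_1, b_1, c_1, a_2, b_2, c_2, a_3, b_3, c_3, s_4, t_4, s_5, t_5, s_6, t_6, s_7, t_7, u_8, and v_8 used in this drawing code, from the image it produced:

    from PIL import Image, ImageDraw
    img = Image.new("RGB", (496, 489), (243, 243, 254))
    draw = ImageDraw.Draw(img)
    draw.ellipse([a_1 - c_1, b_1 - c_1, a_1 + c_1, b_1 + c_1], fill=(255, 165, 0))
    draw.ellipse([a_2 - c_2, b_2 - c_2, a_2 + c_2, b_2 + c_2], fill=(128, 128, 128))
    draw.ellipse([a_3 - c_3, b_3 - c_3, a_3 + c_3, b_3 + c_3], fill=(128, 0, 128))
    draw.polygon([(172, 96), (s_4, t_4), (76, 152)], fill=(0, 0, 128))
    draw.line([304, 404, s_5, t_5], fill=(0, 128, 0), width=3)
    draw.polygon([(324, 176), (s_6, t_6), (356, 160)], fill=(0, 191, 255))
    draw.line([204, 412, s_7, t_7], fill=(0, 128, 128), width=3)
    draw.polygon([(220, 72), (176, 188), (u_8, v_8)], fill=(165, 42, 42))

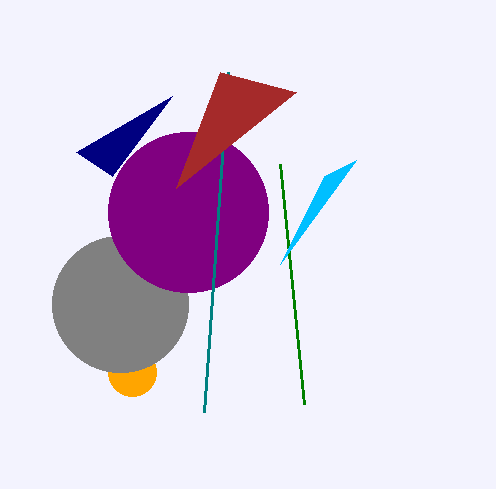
a_1 = 132
b_1 = 372
c_1 = 24
a_2 = 120
b_2 = 304
c_2 = 68
a_3 = 188
b_3 = 212
c_3 = 80
s_4 = 112
t_4 = 176
s_5 = 280
t_5 = 164
s_6 = 280
t_6 = 264
s_7 = 228
t_7 = 72
u_8 = 296
v_8 = 92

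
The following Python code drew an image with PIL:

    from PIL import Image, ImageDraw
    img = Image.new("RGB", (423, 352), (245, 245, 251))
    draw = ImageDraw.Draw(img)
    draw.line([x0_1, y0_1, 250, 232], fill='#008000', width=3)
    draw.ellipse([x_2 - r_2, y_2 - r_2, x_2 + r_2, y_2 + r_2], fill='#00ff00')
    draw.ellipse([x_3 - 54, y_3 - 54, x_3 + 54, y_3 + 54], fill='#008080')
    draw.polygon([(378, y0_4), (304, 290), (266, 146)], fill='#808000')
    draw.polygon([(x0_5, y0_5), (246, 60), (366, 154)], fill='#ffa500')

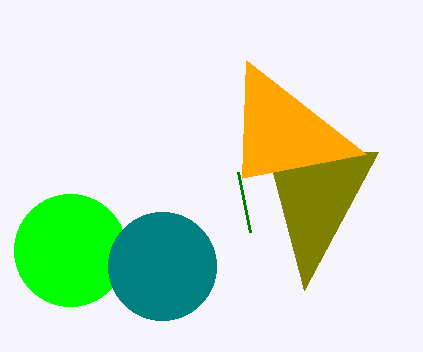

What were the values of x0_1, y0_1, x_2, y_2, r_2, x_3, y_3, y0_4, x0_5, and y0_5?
x0_1 = 238, y0_1 = 172, x_2 = 70, y_2 = 250, r_2 = 56, x_3 = 162, y_3 = 266, y0_4 = 152, x0_5 = 242, y0_5 = 178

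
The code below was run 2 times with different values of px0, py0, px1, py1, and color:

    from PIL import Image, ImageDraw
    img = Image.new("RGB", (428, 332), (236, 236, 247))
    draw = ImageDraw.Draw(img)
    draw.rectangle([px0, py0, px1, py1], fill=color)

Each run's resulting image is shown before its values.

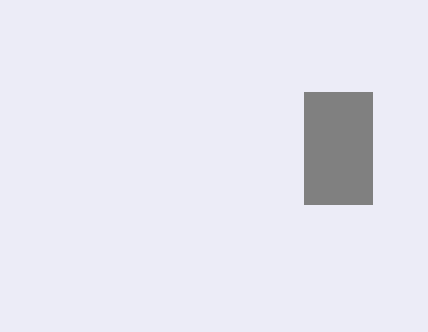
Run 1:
px0 = 304; py0 = 92; px1 = 372; py1 = 204; color = 'gray'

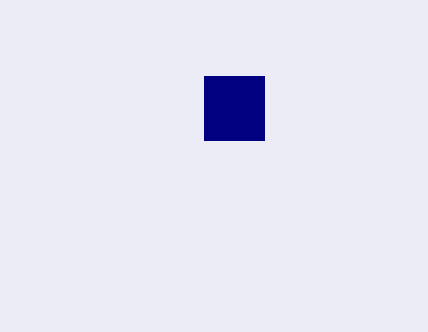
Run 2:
px0 = 204
py0 = 76
px1 = 264
py1 = 140
color = 'navy'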